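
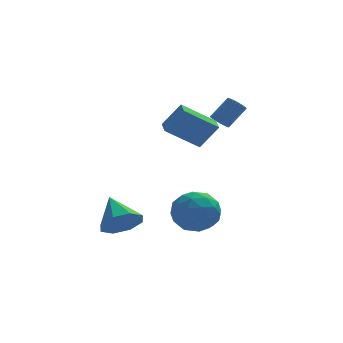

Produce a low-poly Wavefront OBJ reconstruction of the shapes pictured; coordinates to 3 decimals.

v -1.452 -2.7 -3.279
v -0.596 -1.925 -3.344
v -0.404 -3.935 -4.216
v 0.452 -3.16 -4.281
v 0.172 -3.629 -3.261
v -0.475 -2.865 -2.682
v -0.525 -2.995 -4.878
v -1.172 -2.231 -4.299
v -0.023 -2.107 -4.332
v 0.408 -2.499 -3.333
v -1.408 -3.361 -4.227
v -0.977 -3.753 -3.228
v -1.116 -2.204 -3.23
v 0.116 -3.656 -4.33
v -0.048 -3.932 -3.731
v 0.455 -3.476 -3.769
v -1.045 -2.757 -2.84
v -0.542 -2.301 -2.879
v -0.09 -3.303 -2.83
v -0.458 -3.559 -4.681
v 0.045 -3.103 -4.72
v -1.455 -2.384 -3.791
v -0.952 -1.928 -3.829
v -0.91 -2.557 -4.73
v -0.276 -1.855 -3.848
v 0.34 -2.581 -4.399
v -0.234 -2.484 -4.75
v -0.615 -2.035 -4.41
v -0.023 -2.086 -3.261
v 0.593 -2.812 -3.811
v 0.429 -3.087 -3.212
v 0.048 -2.639 -2.872
v 0.314 -2.193 -3.842
v -1.593 -3.048 -3.749
v -0.977 -3.774 -4.299
v -1.048 -3.221 -4.688
v -1.429 -2.773 -4.348
v -1.34 -3.279 -3.161
v -0.724 -4.005 -3.712
v -0.385 -3.825 -3.15
v -0.766 -3.376 -2.81
v -1.314 -3.667 -3.718
v -3.655 -3.032 -4.218
v -3.216 -2.427 -4.882
v -4.005 -1.688 -3.222
v -3.963 -2.519 -5.019
v -4.53 -2.912 -4.688
v -4.585 -3.375 -4.081
v -4.095 -3.638 -3.555
v -3.348 -3.546 -3.418
v -2.781 -3.153 -3.749
v -2.726 -2.689 -4.355
v -1.198 1.193 -0.57
v -0.358 1.096 0.62
v -1.18 2.101 -0.509
v -0.34 2.004 0.681
v 0.38 1.236 -1.681
v 1.22 1.139 -0.491
v 0.398 2.144 -1.62
v 1.238 2.047 -0.43
v 1.39 1.974 -0.47
v 1.622 2.309 -0.793
v 2.481 2.661 0.187
v 2.25 2.326 0.51
v 1.479 2.427 -0.71
v 2.338 2.778 0.27
v 1.323 2.475 -0.59
v 2.182 2.827 0.389
v 1.176 2.448 -0.452
v 2.036 2.799 0.528
v 1.063 2.348 -0.317
v 1.922 2.7 0.663
v 0.999 2.191 -0.205
v 1.859 2.543 0.775
v 0.995 2.002 -0.133
v 1.854 2.353 0.847
v 1.051 1.808 -0.113
v 1.91 2.159 0.867
v 1.159 1.639 -0.147
v 2.018 1.991 0.833
v 1.302 1.522 -0.23
v 2.161 1.873 0.75
v 1.458 1.473 -0.349
v 2.317 1.825 0.63
v 1.604 1.501 -0.488
v 2.464 1.852 0.492
v 1.718 1.6 -0.623
v 2.577 1.952 0.357
v 1.781 1.757 -0.735
v 2.641 2.109 0.245
v 1.786 1.947 -0.807
v 2.645 2.298 0.173
v 1.73 2.141 -0.827
v 2.589 2.492 0.153
f 1 38 17
f 38 12 41
f 17 41 6
f 38 41 17
f 1 17 13
f 17 6 18
f 13 18 2
f 17 18 13
f 1 13 22
f 13 2 23
f 22 23 8
f 13 23 22
f 1 22 34
f 22 8 37
f 34 37 11
f 22 37 34
f 1 34 38
f 34 11 42
f 38 42 12
f 34 42 38
f 2 18 29
f 18 6 32
f 29 32 10
f 18 32 29
f 6 41 19
f 41 12 40
f 19 40 5
f 41 40 19
f 12 42 39
f 42 11 35
f 39 35 3
f 42 35 39
f 11 37 36
f 37 8 24
f 36 24 7
f 37 24 36
f 8 23 28
f 23 2 25
f 28 25 9
f 23 25 28
f 4 30 16
f 30 10 31
f 16 31 5
f 30 31 16
f 4 16 14
f 16 5 15
f 14 15 3
f 16 15 14
f 4 14 21
f 14 3 20
f 21 20 7
f 14 20 21
f 4 21 26
f 21 7 27
f 26 27 9
f 21 27 26
f 4 26 30
f 26 9 33
f 30 33 10
f 26 33 30
f 5 31 19
f 31 10 32
f 19 32 6
f 31 32 19
f 3 15 39
f 15 5 40
f 39 40 12
f 15 40 39
f 7 20 36
f 20 3 35
f 36 35 11
f 20 35 36
f 9 27 28
f 27 7 24
f 28 24 8
f 27 24 28
f 10 33 29
f 33 9 25
f 29 25 2
f 33 25 29
f 44 43 46
f 44 46 45
f 46 43 47
f 46 47 45
f 47 43 48
f 47 48 45
f 48 43 49
f 48 49 45
f 49 43 50
f 49 50 45
f 50 43 51
f 50 51 45
f 51 43 52
f 51 52 45
f 52 43 44
f 52 44 45
f 54 56 53
f 57 54 53
f 53 56 55
f 55 57 53
f 54 60 56
f 58 54 57
f 58 60 54
f 56 60 55
f 59 57 55
f 55 60 59
f 59 58 57
f 60 58 59
f 62 61 65
f 62 65 63
f 63 65 66
f 63 66 64
f 65 61 67
f 65 67 66
f 66 67 68
f 66 68 64
f 67 61 69
f 67 69 68
f 68 69 70
f 68 70 64
f 69 61 71
f 69 71 70
f 70 71 72
f 70 72 64
f 71 61 73
f 71 73 72
f 72 73 74
f 72 74 64
f 73 61 75
f 73 75 74
f 74 75 76
f 74 76 64
f 75 61 77
f 75 77 76
f 76 77 78
f 76 78 64
f 77 61 79
f 77 79 78
f 78 79 80
f 78 80 64
f 79 61 81
f 79 81 80
f 80 81 82
f 80 82 64
f 81 61 83
f 81 83 82
f 82 83 84
f 82 84 64
f 83 61 85
f 83 85 84
f 84 85 86
f 84 86 64
f 85 61 87
f 85 87 86
f 86 87 88
f 86 88 64
f 87 61 89
f 87 89 88
f 88 89 90
f 88 90 64
f 89 61 91
f 89 91 90
f 90 91 92
f 90 92 64
f 91 61 93
f 91 93 92
f 92 93 94
f 92 94 64
f 93 61 62
f 93 62 94
f 94 62 63
f 94 63 64



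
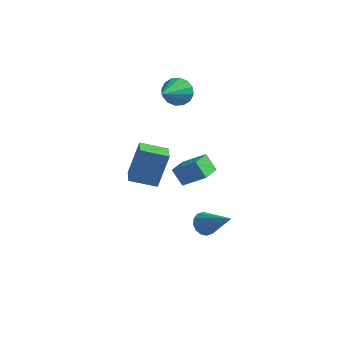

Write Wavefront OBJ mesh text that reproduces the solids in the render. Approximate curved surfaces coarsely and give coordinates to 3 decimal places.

v 2.06 -4.297 2.036
v 3.191 -3.971 2.814
v 1.795 -3.062 1.904
v 2.926 -2.736 2.681
v 2.654 -4.264 1.159
v 3.785 -3.938 1.936
v 2.389 -3.029 1.026
v 3.52 -2.703 1.804
v -2.489 2.43 3.053
v -1.971 2.236 2.318
v -2.231 0.71 3.687
v -1.665 2.402 2.644
v -1.581 2.575 3.079
v -1.739 2.709 3.508
v -2.099 2.768 3.815
v -2.563 2.737 3.917
v -3.007 2.623 3.789
v -3.312 2.457 3.463
v -3.397 2.284 3.027
v -3.238 2.15 2.599
v -2.879 2.091 2.292
v -2.415 2.122 2.189
v 1.469 -0.695 -3.832
v 1.886 -0.634 -4.44
v 3.231 -0.965 -2.648
v 1.852 -0.277 -4.307
v 1.715 -0.031 -4.047
v 1.512 0.036 -3.729
v 1.297 -0.092 -3.439
v 1.129 -0.382 -3.254
v 1.051 -0.756 -3.224
v 1.086 -1.114 -3.357
v 1.223 -1.359 -3.617
v 1.426 -1.427 -3.935
v 1.641 -1.298 -4.225
v 1.809 -1.008 -4.41
v -3.422 -0.578 -2.482
v -3.133 0.067 -0.441
v -4.307 0.535 -2.709
v -4.018 1.18 -0.668
v -2.202 0.3 -2.932
v -1.913 0.945 -0.891
v -3.087 1.413 -3.159
v -2.798 2.058 -1.118
f 2 4 1
f 5 2 1
f 1 4 3
f 3 5 1
f 2 8 4
f 6 2 5
f 6 8 2
f 4 8 3
f 7 5 3
f 3 8 7
f 7 6 5
f 8 6 7
f 10 9 12
f 10 12 11
f 12 9 13
f 12 13 11
f 13 9 14
f 13 14 11
f 14 9 15
f 14 15 11
f 15 9 16
f 15 16 11
f 16 9 17
f 16 17 11
f 17 9 18
f 17 18 11
f 18 9 19
f 18 19 11
f 19 9 20
f 19 20 11
f 20 9 21
f 20 21 11
f 21 9 22
f 21 22 11
f 22 9 10
f 22 10 11
f 24 23 26
f 24 26 25
f 26 23 27
f 26 27 25
f 27 23 28
f 27 28 25
f 28 23 29
f 28 29 25
f 29 23 30
f 29 30 25
f 30 23 31
f 30 31 25
f 31 23 32
f 31 32 25
f 32 23 33
f 32 33 25
f 33 23 34
f 33 34 25
f 34 23 35
f 34 35 25
f 35 23 36
f 35 36 25
f 36 23 24
f 36 24 25
f 38 40 37
f 41 38 37
f 37 40 39
f 39 41 37
f 38 44 40
f 42 38 41
f 42 44 38
f 40 44 39
f 43 41 39
f 39 44 43
f 43 42 41
f 44 42 43



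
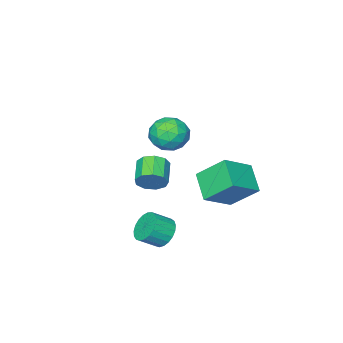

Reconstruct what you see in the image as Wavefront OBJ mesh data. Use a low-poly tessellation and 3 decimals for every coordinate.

v 1.943 1.58 3.395
v 2.551 0.601 3.638
v 0.849 0.599 2.182
v 1.457 -0.38 2.425
v 0.757 0.097 3.243
v 1.433 0.703 3.993
v 1.967 0.497 1.827
v 2.643 1.103 2.577
v 2.566 -0.068 2.669
v 1.818 -0.315 3.544
v 1.582 1.515 2.276
v 0.834 1.268 3.151
v 2.343 1.177 3.623
v 1.057 0.023 2.197
v 0.645 0.304 2.678
v 1.002 -0.272 2.821
v 1.686 1.237 3.831
v 2.043 0.661 3.974
v 0.989 0.365 3.742
v 1.357 0.539 1.846
v 1.714 -0.037 1.989
v 2.398 1.472 2.999
v 2.755 0.896 3.142
v 2.411 0.835 2.078
v 2.709 0.208 3.196
v 2.066 -0.369 2.484
v 2.366 0.146 2.132
v 2.763 0.503 2.572
v 2.27 0.063 3.711
v 1.626 -0.514 2.998
v 1.215 -0.234 3.479
v 1.612 0.123 3.919
v 2.278 -0.331 3.141
v 1.774 1.714 2.822
v 1.13 1.137 2.109
v 1.788 1.077 1.901
v 2.185 1.434 2.341
v 1.334 1.569 3.336
v 0.691 0.992 2.624
v 0.637 0.697 3.248
v 1.034 1.054 3.688
v 1.122 1.531 2.679
v 0.739 -2 -2.452
v 1.341 -2.131 -1.742
v 0.363 -3.131 -1.098
v -0.239 -3 -1.808
v 0.939 -1.648 -1.604
v -0.039 -2.649 -0.959
v 0.443 -1.331 -1.862
v -0.534 -2.331 -1.217
v 0.086 -1.326 -2.397
v -0.892 -2.326 -1.752
v 0.034 -1.637 -2.957
v -0.944 -2.637 -2.313
v 0.312 -2.117 -3.282
v -0.666 -3.117 -2.637
v 0.79 -2.543 -3.218
v -0.188 -3.543 -2.573
v 1.243 -2.715 -2.796
v 0.266 -3.715 -2.151
v 1.461 -2.552 -2.213
v 0.484 -3.552 -1.569
v 2.504 1.115 -4.196
v 3.105 1.792 -4.596
v 4.077 1.363 -3.864
v 3.476 0.685 -3.464
v 2.951 1.995 -4.273
v 3.922 1.566 -3.54
v 2.72 2.045 -3.936
v 3.691 1.616 -3.204
v 2.451 1.935 -3.645
v 3.422 1.506 -2.912
v 2.191 1.683 -3.448
v 3.163 1.254 -2.716
v 1.986 1.332 -3.381
v 2.957 0.903 -2.649
v 1.87 0.944 -3.455
v 2.841 0.515 -2.723
v 1.864 0.586 -3.657
v 2.835 0.156 -2.925
v 1.969 0.318 -3.953
v 2.94 -0.111 -3.22
v 2.166 0.189 -4.29
v 3.137 -0.24 -3.557
v 2.422 0.219 -4.611
v 3.393 -0.21 -3.878
v 2.692 0.405 -4.86
v 3.663 -0.024 -4.128
v 2.929 0.713 -4.995
v 3.901 0.284 -4.263
v 3.094 1.09 -4.992
v 4.065 0.661 -4.259
v 3.156 1.472 -4.851
v 4.127 1.043 -4.118
v -2.336 0.374 -2.383
v -3.119 1.792 -0.91
v -1.606 1.831 -3.398
v -2.389 3.249 -1.925
v -0.511 0.231 -1.275
v -1.294 1.649 0.198
v 0.219 1.688 -2.29
v -0.564 3.106 -0.817
f 1 38 17
f 38 12 41
f 17 41 6
f 38 41 17
f 1 17 13
f 17 6 18
f 13 18 2
f 17 18 13
f 1 13 22
f 13 2 23
f 22 23 8
f 13 23 22
f 1 22 34
f 22 8 37
f 34 37 11
f 22 37 34
f 1 34 38
f 34 11 42
f 38 42 12
f 34 42 38
f 2 18 29
f 18 6 32
f 29 32 10
f 18 32 29
f 6 41 19
f 41 12 40
f 19 40 5
f 41 40 19
f 12 42 39
f 42 11 35
f 39 35 3
f 42 35 39
f 11 37 36
f 37 8 24
f 36 24 7
f 37 24 36
f 8 23 28
f 23 2 25
f 28 25 9
f 23 25 28
f 4 30 16
f 30 10 31
f 16 31 5
f 30 31 16
f 4 16 14
f 16 5 15
f 14 15 3
f 16 15 14
f 4 14 21
f 14 3 20
f 21 20 7
f 14 20 21
f 4 21 26
f 21 7 27
f 26 27 9
f 21 27 26
f 4 26 30
f 26 9 33
f 30 33 10
f 26 33 30
f 5 31 19
f 31 10 32
f 19 32 6
f 31 32 19
f 3 15 39
f 15 5 40
f 39 40 12
f 15 40 39
f 7 20 36
f 20 3 35
f 36 35 11
f 20 35 36
f 9 27 28
f 27 7 24
f 28 24 8
f 27 24 28
f 10 33 29
f 33 9 25
f 29 25 2
f 33 25 29
f 44 43 47
f 44 47 45
f 45 47 48
f 45 48 46
f 47 43 49
f 47 49 48
f 48 49 50
f 48 50 46
f 49 43 51
f 49 51 50
f 50 51 52
f 50 52 46
f 51 43 53
f 51 53 52
f 52 53 54
f 52 54 46
f 53 43 55
f 53 55 54
f 54 55 56
f 54 56 46
f 55 43 57
f 55 57 56
f 56 57 58
f 56 58 46
f 57 43 59
f 57 59 58
f 58 59 60
f 58 60 46
f 59 43 61
f 59 61 60
f 60 61 62
f 60 62 46
f 61 43 44
f 61 44 62
f 62 44 45
f 62 45 46
f 64 63 67
f 64 67 65
f 65 67 68
f 65 68 66
f 67 63 69
f 67 69 68
f 68 69 70
f 68 70 66
f 69 63 71
f 69 71 70
f 70 71 72
f 70 72 66
f 71 63 73
f 71 73 72
f 72 73 74
f 72 74 66
f 73 63 75
f 73 75 74
f 74 75 76
f 74 76 66
f 75 63 77
f 75 77 76
f 76 77 78
f 76 78 66
f 77 63 79
f 77 79 78
f 78 79 80
f 78 80 66
f 79 63 81
f 79 81 80
f 80 81 82
f 80 82 66
f 81 63 83
f 81 83 82
f 82 83 84
f 82 84 66
f 83 63 85
f 83 85 84
f 84 85 86
f 84 86 66
f 85 63 87
f 85 87 86
f 86 87 88
f 86 88 66
f 87 63 89
f 87 89 88
f 88 89 90
f 88 90 66
f 89 63 91
f 89 91 90
f 90 91 92
f 90 92 66
f 91 63 93
f 91 93 92
f 92 93 94
f 92 94 66
f 93 63 64
f 93 64 94
f 94 64 65
f 94 65 66
f 96 98 95
f 99 96 95
f 95 98 97
f 97 99 95
f 96 102 98
f 100 96 99
f 100 102 96
f 98 102 97
f 101 99 97
f 97 102 101
f 101 100 99
f 102 100 101



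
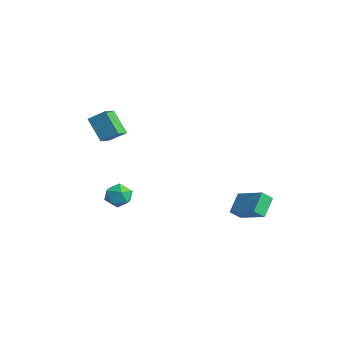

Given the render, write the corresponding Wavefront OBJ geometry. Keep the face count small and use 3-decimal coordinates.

v -0.343 -2.684 -0.35
v 0.208 -2.695 -0.944
v -0.008 -3.905 -0.016
v 0.543 -3.916 -0.61
v 0.654 -3.441 0.036
v 0.447 -2.686 -0.171
v -0.247 -3.914 -0.789
v -0.454 -3.159 -0.996
v 0.267 -3.456 -1.215
v 0.824 -3.163 -0.705
v -0.624 -3.437 -0.255
v -0.067 -3.144 0.255
v 0.911 3.396 -3.549
v 0.807 2.801 -3.024
v 0.328 4.257 -2.687
v 0.224 3.662 -2.163
v 2.616 3.778 -2.777
v 2.512 3.183 -2.253
v 2.033 4.639 -1.916
v 1.929 4.044 -1.391
v -2.01 -3.153 2.431
v -3.061 -3.33 3.625
v -2.552 -2.369 2.069
v -3.603 -2.545 3.263
v -1.417 -2.455 3.057
v -2.468 -2.631 4.251
v -1.959 -1.67 2.695
v -3.01 -1.847 3.889
f 1 12 6
f 1 6 2
f 1 2 8
f 1 8 11
f 1 11 12
f 2 6 10
f 6 12 5
f 12 11 3
f 11 8 7
f 8 2 9
f 4 10 5
f 4 5 3
f 4 3 7
f 4 7 9
f 4 9 10
f 5 10 6
f 3 5 12
f 7 3 11
f 9 7 8
f 10 9 2
f 14 16 13
f 17 14 13
f 13 16 15
f 15 17 13
f 14 20 16
f 18 14 17
f 18 20 14
f 16 20 15
f 19 17 15
f 15 20 19
f 19 18 17
f 20 18 19
f 22 24 21
f 25 22 21
f 21 24 23
f 23 25 21
f 22 28 24
f 26 22 25
f 26 28 22
f 24 28 23
f 27 25 23
f 23 28 27
f 27 26 25
f 28 26 27



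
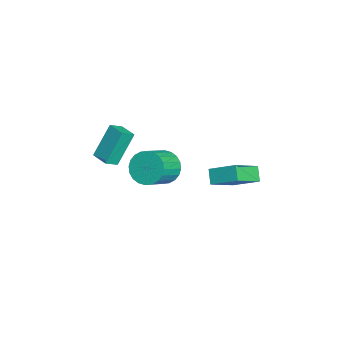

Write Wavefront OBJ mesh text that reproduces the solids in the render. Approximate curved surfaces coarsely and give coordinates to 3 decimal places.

v 0.873 -1.206 -4.163
v 1.601 -0.563 -4.612
v 2.835 -1.371 -3.766
v 2.107 -2.014 -3.317
v 1.505 -0.349 -4.267
v 2.739 -1.157 -3.421
v 1.313 -0.265 -3.906
v 2.547 -1.073 -3.06
v 1.054 -0.324 -3.584
v 2.288 -1.132 -2.738
v 0.767 -0.518 -3.35
v 2.001 -1.326 -2.505
v 0.496 -0.816 -3.24
v 1.73 -1.624 -2.395
v 0.283 -1.174 -3.271
v 1.517 -1.982 -2.425
v 0.16 -1.536 -3.437
v 1.394 -2.344 -2.592
v 0.145 -1.849 -3.714
v 1.379 -2.657 -2.868
v 0.241 -2.063 -4.059
v 1.475 -2.871 -3.213
v 0.433 -2.147 -4.42
v 1.667 -2.955 -3.574
v 0.692 -2.088 -4.742
v 1.926 -2.896 -3.896
v 0.979 -1.894 -4.975
v 2.213 -2.702 -4.13
v 1.25 -1.596 -5.085
v 2.484 -2.404 -4.24
v 1.463 -1.238 -5.055
v 2.697 -2.046 -4.209
v 1.586 -0.876 -4.888
v 2.82 -1.684 -4.043
v 3.622 1.239 -2.105
v 4.256 2.597 -1.26
v 2.471 2.345 -3.02
v 3.105 3.703 -2.176
v 4.275 1.357 -2.784
v 4.909 2.715 -1.94
v 3.124 2.463 -3.7
v 3.758 3.821 -2.855
v 0.826 -3.336 -1.071
v 1.3 -3.917 -0.63
v 1.665 -2.64 -1.057
v 2.139 -3.221 -0.616
v 1.541 -4.159 -2.924
v 2.015 -4.74 -2.483
v 2.38 -3.463 -2.91
v 2.854 -4.044 -2.469
f 2 1 5
f 2 5 3
f 3 5 6
f 3 6 4
f 5 1 7
f 5 7 6
f 6 7 8
f 6 8 4
f 7 1 9
f 7 9 8
f 8 9 10
f 8 10 4
f 9 1 11
f 9 11 10
f 10 11 12
f 10 12 4
f 11 1 13
f 11 13 12
f 12 13 14
f 12 14 4
f 13 1 15
f 13 15 14
f 14 15 16
f 14 16 4
f 15 1 17
f 15 17 16
f 16 17 18
f 16 18 4
f 17 1 19
f 17 19 18
f 18 19 20
f 18 20 4
f 19 1 21
f 19 21 20
f 20 21 22
f 20 22 4
f 21 1 23
f 21 23 22
f 22 23 24
f 22 24 4
f 23 1 25
f 23 25 24
f 24 25 26
f 24 26 4
f 25 1 27
f 25 27 26
f 26 27 28
f 26 28 4
f 27 1 29
f 27 29 28
f 28 29 30
f 28 30 4
f 29 1 31
f 29 31 30
f 30 31 32
f 30 32 4
f 31 1 33
f 31 33 32
f 32 33 34
f 32 34 4
f 33 1 2
f 33 2 34
f 34 2 3
f 34 3 4
f 36 38 35
f 39 36 35
f 35 38 37
f 37 39 35
f 36 42 38
f 40 36 39
f 40 42 36
f 38 42 37
f 41 39 37
f 37 42 41
f 41 40 39
f 42 40 41
f 44 46 43
f 47 44 43
f 43 46 45
f 45 47 43
f 44 50 46
f 48 44 47
f 48 50 44
f 46 50 45
f 49 47 45
f 45 50 49
f 49 48 47
f 50 48 49



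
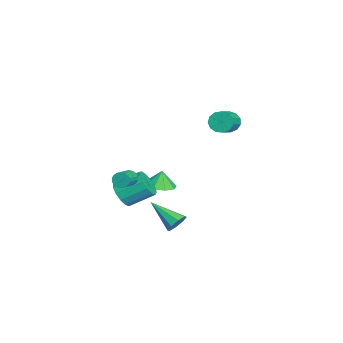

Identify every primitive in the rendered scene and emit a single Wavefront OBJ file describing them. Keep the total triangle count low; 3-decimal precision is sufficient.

v 1.406 -1.115 -4.329
v 2.042 -1.445 -4.145
v 0.314 -2.605 -3.231
v 1.885 -1.052 -3.768
v 1.447 -0.696 -3.721
v 0.986 -0.585 -4.029
v 0.77 -0.784 -4.514
v 0.928 -1.177 -4.89
v 1.366 -1.534 -4.938
v 1.827 -1.644 -4.629
v -1.875 -2.124 -3.104
v -0.966 -2.468 -2.916
v -2.045 -1.976 -2.016
v -0.946 -1.797 -3.003
v -1.361 -1.278 -3.138
v -2.016 -1.156 -3.256
v -2.606 -1.486 -3.303
v -2.853 -2.114 -3.257
v -2.643 -2.747 -3.139
v -2.074 -3.088 -3.004
v -1.412 -2.978 -2.916
v 2.47 -3.741 0.001
v 2.727 -3.515 -0.404
v 3.786 -3.934 0.033
v 3.53 -4.159 0.439
v 2.727 -3.345 -0.241
v 3.786 -3.764 0.196
v 2.676 -3.253 -0.03
v 3.735 -3.672 0.408
v 2.584 -3.258 0.188
v 3.644 -3.677 0.625
v 2.47 -3.358 0.368
v 3.53 -3.777 0.805
v 2.356 -3.534 0.476
v 3.415 -3.953 0.913
v 2.265 -3.751 0.49
v 3.324 -4.17 0.927
v 2.214 -3.966 0.407
v 3.273 -4.385 0.844
v 2.214 -4.136 0.244
v 3.273 -4.555 0.681
v 2.265 -4.228 0.032
v 3.324 -4.647 0.47
v 2.356 -4.223 -0.185
v 3.416 -4.642 0.252
v 2.47 -4.123 -0.365
v 3.53 -4.542 0.072
v 2.585 -3.947 -0.473
v 3.644 -4.366 -0.036
v 2.676 -3.73 -0.487
v 3.735 -4.149 -0.05
v -0.439 -4.268 -3.024
v 0.497 -4.306 -2.939
v 0.474 -2.811 -2.012
v -0.461 -2.772 -2.096
v 0.398 -4.033 -3.382
v 0.375 -2.537 -2.454
v 0.034 -3.834 -3.711
v 0.011 -2.339 -2.784
v -0.481 -3.773 -3.822
v -0.503 -2.278 -2.894
v -0.982 -3.869 -3.68
v -1.004 -2.374 -2.752
v -1.31 -4.092 -3.329
v -1.333 -2.596 -2.401
v -1.362 -4.37 -2.881
v -1.385 -2.875 -1.953
v -1.121 -4.616 -2.479
v -1.143 -3.121 -1.551
v -0.663 -4.751 -2.25
v -0.685 -3.256 -1.322
v -0.134 -4.733 -2.266
v -0.156 -3.238 -1.338
v 0.298 -4.567 -2.523
v 0.276 -3.072 -1.596
v 0.028 1.714 3.109
v 0.398 1.843 2.481
v 1.643 1.395 3.124
v 1.272 1.266 3.751
v 0.412 2.197 2.701
v 1.656 1.75 3.343
v 0.304 2.398 3.05
v 1.548 1.95 3.693
v 0.108 2.381 3.417
v 1.352 1.934 4.06
v -0.113 2.153 3.687
v 1.131 1.706 4.33
v -0.29 1.785 3.773
v 0.954 1.338 4.416
v -0.365 1.395 3.648
v 0.879 0.947 4.291
v -0.316 1.105 3.352
v 0.928 0.658 3.995
v -0.158 1.009 2.978
v 1.086 0.562 3.621
v 0.06 1.137 2.646
v 1.304 0.69 3.289
v 0.267 1.447 2.461
v 1.511 1 3.104
f 2 1 4
f 2 4 3
f 4 1 5
f 4 5 3
f 5 1 6
f 5 6 3
f 6 1 7
f 6 7 3
f 7 1 8
f 7 8 3
f 8 1 9
f 8 9 3
f 9 1 10
f 9 10 3
f 10 1 2
f 10 2 3
f 12 11 14
f 12 14 13
f 14 11 15
f 14 15 13
f 15 11 16
f 15 16 13
f 16 11 17
f 16 17 13
f 17 11 18
f 17 18 13
f 18 11 19
f 18 19 13
f 19 11 20
f 19 20 13
f 20 11 21
f 20 21 13
f 21 11 12
f 21 12 13
f 23 22 26
f 23 26 24
f 24 26 27
f 24 27 25
f 26 22 28
f 26 28 27
f 27 28 29
f 27 29 25
f 28 22 30
f 28 30 29
f 29 30 31
f 29 31 25
f 30 22 32
f 30 32 31
f 31 32 33
f 31 33 25
f 32 22 34
f 32 34 33
f 33 34 35
f 33 35 25
f 34 22 36
f 34 36 35
f 35 36 37
f 35 37 25
f 36 22 38
f 36 38 37
f 37 38 39
f 37 39 25
f 38 22 40
f 38 40 39
f 39 40 41
f 39 41 25
f 40 22 42
f 40 42 41
f 41 42 43
f 41 43 25
f 42 22 44
f 42 44 43
f 43 44 45
f 43 45 25
f 44 22 46
f 44 46 45
f 45 46 47
f 45 47 25
f 46 22 48
f 46 48 47
f 47 48 49
f 47 49 25
f 48 22 50
f 48 50 49
f 49 50 51
f 49 51 25
f 50 22 23
f 50 23 51
f 51 23 24
f 51 24 25
f 53 52 56
f 53 56 54
f 54 56 57
f 54 57 55
f 56 52 58
f 56 58 57
f 57 58 59
f 57 59 55
f 58 52 60
f 58 60 59
f 59 60 61
f 59 61 55
f 60 52 62
f 60 62 61
f 61 62 63
f 61 63 55
f 62 52 64
f 62 64 63
f 63 64 65
f 63 65 55
f 64 52 66
f 64 66 65
f 65 66 67
f 65 67 55
f 66 52 68
f 66 68 67
f 67 68 69
f 67 69 55
f 68 52 70
f 68 70 69
f 69 70 71
f 69 71 55
f 70 52 72
f 70 72 71
f 71 72 73
f 71 73 55
f 72 52 74
f 72 74 73
f 73 74 75
f 73 75 55
f 74 52 53
f 74 53 75
f 75 53 54
f 75 54 55
f 77 76 80
f 77 80 78
f 78 80 81
f 78 81 79
f 80 76 82
f 80 82 81
f 81 82 83
f 81 83 79
f 82 76 84
f 82 84 83
f 83 84 85
f 83 85 79
f 84 76 86
f 84 86 85
f 85 86 87
f 85 87 79
f 86 76 88
f 86 88 87
f 87 88 89
f 87 89 79
f 88 76 90
f 88 90 89
f 89 90 91
f 89 91 79
f 90 76 92
f 90 92 91
f 91 92 93
f 91 93 79
f 92 76 94
f 92 94 93
f 93 94 95
f 93 95 79
f 94 76 96
f 94 96 95
f 95 96 97
f 95 97 79
f 96 76 98
f 96 98 97
f 97 98 99
f 97 99 79
f 98 76 77
f 98 77 99
f 99 77 78
f 99 78 79



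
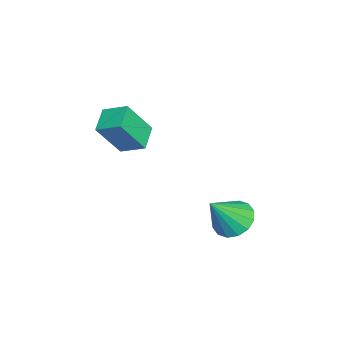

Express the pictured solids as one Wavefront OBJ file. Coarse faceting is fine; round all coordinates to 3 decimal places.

v 0.942 2.164 -0.404
v 1.532 1.566 -1.067
v 1.898 1.236 1.284
v 1.831 2.025 -0.983
v 1.892 2.521 -0.745
v 1.698 2.922 -0.415
v 1.302 3.119 -0.082
v 0.809 3.061 0.165
v 0.352 2.762 0.259
v 0.054 2.303 0.176
v -0.007 1.807 -0.063
v 0.187 1.406 -0.393
v 0.583 1.209 -0.726
v 1.076 1.267 -0.972
v -2.91 -3.246 2.147
v -2.604 -2.05 2.718
v -1.625 -3.341 1.656
v -1.318 -2.145 2.226
v -2.302 -4.255 3.934
v -1.995 -3.059 4.504
v -1.016 -4.35 3.442
v -0.71 -3.154 4.013
f 2 1 4
f 2 4 3
f 4 1 5
f 4 5 3
f 5 1 6
f 5 6 3
f 6 1 7
f 6 7 3
f 7 1 8
f 7 8 3
f 8 1 9
f 8 9 3
f 9 1 10
f 9 10 3
f 10 1 11
f 10 11 3
f 11 1 12
f 11 12 3
f 12 1 13
f 12 13 3
f 13 1 14
f 13 14 3
f 14 1 2
f 14 2 3
f 16 18 15
f 19 16 15
f 15 18 17
f 17 19 15
f 16 22 18
f 20 16 19
f 20 22 16
f 18 22 17
f 21 19 17
f 17 22 21
f 21 20 19
f 22 20 21



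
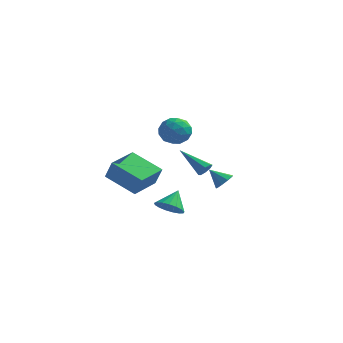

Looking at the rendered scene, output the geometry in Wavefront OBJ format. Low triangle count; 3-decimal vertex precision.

v -0.299 3.591 -1.082
v -0.028 3.931 -0.798
v -1.941 4.009 -0.018
v -0.194 4.098 -1.119
v -0.421 3.968 -1.418
v -0.577 3.616 -1.521
v -0.57 3.25 -1.366
v -0.405 3.083 -1.045
v -0.178 3.213 -0.745
v -0.022 3.565 -0.643
v -1.157 -1.094 3.642
v -0.662 -0.672 4.3
v 0.082 -1.268 2.82
v 0.577 -0.846 3.478
v 0.218 -1.684 3.635
v -0.547 -1.577 4.143
v -0.033 -0.363 2.977
v -0.798 -0.256 3.485
v 0.033 -0.221 3.889
v 0.188 -1.037 4.296
v -0.768 -0.903 2.824
v -0.613 -1.719 3.231
v -1.018 -0.868 4.043
v 0.438 -1.072 3.077
v 0.227 -1.565 3.169
v 0.519 -1.317 3.556
v -0.951 -1.4 3.951
v -0.66 -1.152 4.338
v -0.142 -1.747 3.947
v 0.08 -0.788 2.782
v 0.371 -0.54 3.169
v -1.099 -0.623 3.564
v -0.807 -0.375 3.951
v -0.438 -0.193 3.173
v -0.319 -0.355 4.188
v 0.41 -0.457 3.705
v 0.051 -0.173 3.411
v -0.399 -0.11 3.709
v -0.227 -0.835 4.427
v 0.501 -0.937 3.944
v 0.29 -1.429 4.036
v -0.16 -1.366 4.335
v 0.181 -0.569 4.186
v -1.081 -1.003 3.176
v -0.353 -1.105 2.693
v -0.42 -0.574 2.785
v -0.87 -0.511 3.084
v -0.99 -1.483 3.415
v -0.261 -1.585 2.932
v -0.181 -1.83 3.411
v -0.631 -1.767 3.709
v -0.761 -1.371 2.934
v -1.971 2.499 -3.766
v -1.599 3.033 -4.358
v -1.809 3.441 -2.814
v -2.009 3.127 -4.381
v -2.411 3.076 -4.264
v -2.711 2.893 -4.032
v -2.842 2.62 -3.739
v -2.773 2.319 -3.453
v -2.52 2.059 -3.238
v -2.142 1.9 -3.145
v -1.724 1.878 -3.194
v -1.363 1.998 -3.374
v -1.141 2.233 -3.644
v -1.109 2.529 -3.942
v -1.274 2.818 -4.2
v -4.885 0.604 -1.07
v -4.4 0.397 0.096
v -4.441 2.415 -0.934
v -3.956 2.209 0.233
v -3.024 0.211 -1.913
v -2.539 0.005 -0.746
v -2.58 2.023 -1.776
v -2.095 1.816 -0.61
v 2.374 -0.921 0.313
v 2.785 -0.92 0.765
v 1.546 -0.939 1.067
v 2.684 -0.528 0.663
v 2.438 -0.32 0.398
v 2.162 -0.393 0.093
v 1.986 -0.712 -0.109
v 1.991 -1.13 -0.113
v 2.176 -1.449 0.082
v 2.453 -1.521 0.385
v 2.694 -1.312 0.655
f 2 1 4
f 2 4 3
f 4 1 5
f 4 5 3
f 5 1 6
f 5 6 3
f 6 1 7
f 6 7 3
f 7 1 8
f 7 8 3
f 8 1 9
f 8 9 3
f 9 1 10
f 9 10 3
f 10 1 2
f 10 2 3
f 11 48 27
f 48 22 51
f 27 51 16
f 48 51 27
f 11 27 23
f 27 16 28
f 23 28 12
f 27 28 23
f 11 23 32
f 23 12 33
f 32 33 18
f 23 33 32
f 11 32 44
f 32 18 47
f 44 47 21
f 32 47 44
f 11 44 48
f 44 21 52
f 48 52 22
f 44 52 48
f 12 28 39
f 28 16 42
f 39 42 20
f 28 42 39
f 16 51 29
f 51 22 50
f 29 50 15
f 51 50 29
f 22 52 49
f 52 21 45
f 49 45 13
f 52 45 49
f 21 47 46
f 47 18 34
f 46 34 17
f 47 34 46
f 18 33 38
f 33 12 35
f 38 35 19
f 33 35 38
f 14 40 26
f 40 20 41
f 26 41 15
f 40 41 26
f 14 26 24
f 26 15 25
f 24 25 13
f 26 25 24
f 14 24 31
f 24 13 30
f 31 30 17
f 24 30 31
f 14 31 36
f 31 17 37
f 36 37 19
f 31 37 36
f 14 36 40
f 36 19 43
f 40 43 20
f 36 43 40
f 15 41 29
f 41 20 42
f 29 42 16
f 41 42 29
f 13 25 49
f 25 15 50
f 49 50 22
f 25 50 49
f 17 30 46
f 30 13 45
f 46 45 21
f 30 45 46
f 19 37 38
f 37 17 34
f 38 34 18
f 37 34 38
f 20 43 39
f 43 19 35
f 39 35 12
f 43 35 39
f 54 53 56
f 54 56 55
f 56 53 57
f 56 57 55
f 57 53 58
f 57 58 55
f 58 53 59
f 58 59 55
f 59 53 60
f 59 60 55
f 60 53 61
f 60 61 55
f 61 53 62
f 61 62 55
f 62 53 63
f 62 63 55
f 63 53 64
f 63 64 55
f 64 53 65
f 64 65 55
f 65 53 66
f 65 66 55
f 66 53 67
f 66 67 55
f 67 53 54
f 67 54 55
f 69 71 68
f 72 69 68
f 68 71 70
f 70 72 68
f 69 75 71
f 73 69 72
f 73 75 69
f 71 75 70
f 74 72 70
f 70 75 74
f 74 73 72
f 75 73 74
f 77 76 79
f 77 79 78
f 79 76 80
f 79 80 78
f 80 76 81
f 80 81 78
f 81 76 82
f 81 82 78
f 82 76 83
f 82 83 78
f 83 76 84
f 83 84 78
f 84 76 85
f 84 85 78
f 85 76 86
f 85 86 78
f 86 76 77
f 86 77 78



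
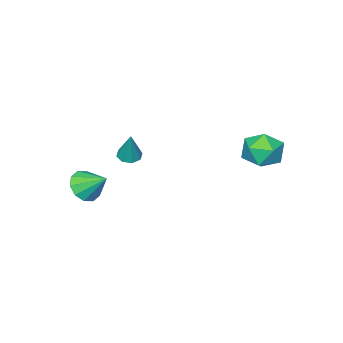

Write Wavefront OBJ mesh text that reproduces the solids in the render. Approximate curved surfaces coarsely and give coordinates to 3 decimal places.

v -2.632 3.279 0.367
v -2.046 3.604 -0.665
v -1.514 1.636 0.485
v -0.928 1.961 -0.547
v -0.761 2.609 0.485
v -1.452 3.625 0.412
v -2.108 1.615 -0.592
v -2.799 2.631 -0.665
v -1.722 2.576 -1.258
v -0.89 3.19 -0.592
v -2.67 2.05 0.412
v -1.838 2.664 1.078
v 4.06 -4.184 -3.131
v 5.017 -4.281 -2.736
v 3.78 -2.876 -2.129
v 5.05 -3.886 -3.242
v 4.705 -3.605 -3.706
v 4.113 -3.545 -3.95
v 3.501 -3.729 -3.881
v 3.103 -4.086 -3.525
v 3.07 -4.481 -3.019
v 3.415 -4.762 -2.555
v 4.007 -4.822 -2.312
v 4.619 -4.638 -2.381
v 1.476 -3.638 -1.66
v 2.116 -3.51 -1.849
v 1.884 -3.082 0.1
v 1.805 -3.097 -1.907
v 1.301 -3.001 -1.821
v 0.899 -3.278 -1.64
v 0.835 -3.766 -1.47
v 1.146 -4.179 -1.412
v 1.65 -4.275 -1.499
v 2.052 -3.998 -1.68
f 1 12 6
f 1 6 2
f 1 2 8
f 1 8 11
f 1 11 12
f 2 6 10
f 6 12 5
f 12 11 3
f 11 8 7
f 8 2 9
f 4 10 5
f 4 5 3
f 4 3 7
f 4 7 9
f 4 9 10
f 5 10 6
f 3 5 12
f 7 3 11
f 9 7 8
f 10 9 2
f 14 13 16
f 14 16 15
f 16 13 17
f 16 17 15
f 17 13 18
f 17 18 15
f 18 13 19
f 18 19 15
f 19 13 20
f 19 20 15
f 20 13 21
f 20 21 15
f 21 13 22
f 21 22 15
f 22 13 23
f 22 23 15
f 23 13 24
f 23 24 15
f 24 13 14
f 24 14 15
f 26 25 28
f 26 28 27
f 28 25 29
f 28 29 27
f 29 25 30
f 29 30 27
f 30 25 31
f 30 31 27
f 31 25 32
f 31 32 27
f 32 25 33
f 32 33 27
f 33 25 34
f 33 34 27
f 34 25 26
f 34 26 27



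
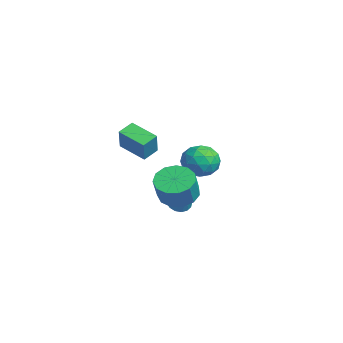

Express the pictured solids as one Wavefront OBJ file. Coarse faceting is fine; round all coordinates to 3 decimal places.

v 1.815 -0.526 0.891
v 2.627 -0.558 0.439
v 3.237 -0.906 1.557
v 2.425 -0.874 2.009
v 2.577 -0.068 0.618
v 3.187 -0.416 1.736
v 2.286 0.276 0.884
v 2.895 -0.072 2.003
v 1.844 0.366 1.153
v 2.454 0.018 2.271
v 1.394 0.172 1.338
v 2.003 -0.176 2.456
v 1.077 -0.243 1.381
v 1.687 -0.591 2.499
v 0.995 -0.748 1.269
v 1.604 -1.096 2.387
v 1.173 -1.183 1.036
v 1.783 -1.531 2.155
v 1.555 -1.409 0.758
v 2.164 -1.757 1.876
v 2.02 -1.355 0.522
v 2.629 -1.703 1.64
v 2.419 -1.037 0.403
v 3.029 -1.385 1.521
v -4.123 1.964 0.729
v -3.792 2.379 -0.105
v -2.668 1.361 1.005
v -2.337 1.776 0.171
v -2.584 2.344 0.941
v -3.483 2.717 0.77
v -2.977 1.023 0.13
v -3.876 1.396 -0.041
v -3.084 1.797 -0.476
v -2.841 2.613 0.026
v -3.619 1.127 0.874
v -3.376 1.943 1.376
v -4.085 2.225 0.288
v -2.375 1.515 0.612
v -2.519 1.849 1.065
v -2.325 2.093 0.575
v -3.903 2.423 0.802
v -3.709 2.667 0.312
v -2.999 2.646 0.927
v -2.751 1.073 0.588
v -2.557 1.317 0.098
v -4.135 1.647 0.325
v -3.941 1.891 -0.165
v -3.461 1.094 -0.027
v -3.475 2.126 -0.421
v -2.62 1.772 -0.258
v -2.996 1.329 -0.283
v -3.524 1.549 -0.383
v -3.332 2.606 -0.126
v -2.477 2.251 0.037
v -2.622 2.585 0.489
v -3.15 2.805 0.389
v -2.916 2.264 -0.344
v -3.983 1.489 0.863
v -3.128 1.134 1.026
v -3.31 0.935 0.511
v -3.838 1.155 0.411
v -3.84 1.968 1.158
v -2.985 1.614 1.321
v -2.936 2.191 1.283
v -3.464 2.411 1.183
v -3.544 1.476 1.244
v 0.117 -2.683 3.244
v 0.731 -2.868 4.352
v -0.261 -2.006 3.566
v 0.353 -2.19 4.674
v 1.187 -1.87 2.786
v 1.801 -2.054 3.894
v 0.809 -1.192 3.108
v 1.423 -1.377 4.216
v -1.675 0.437 -1.279
v -1.25 0.431 -1.771
v -0.885 0.683 -0.601
v -1.35 0.726 -1.762
v -1.524 0.954 -1.643
v -1.733 1.064 -1.44
v -1.929 1.03 -1.2
v -2.066 0.86 -0.978
v -2.113 0.593 -0.826
v -2.061 0.29 -0.777
v -1.919 0.021 -0.843
v -1.722 -0.153 -1.01
v -1.514 -0.192 -1.238
v -1.343 -0.087 -1.475
v -1.248 0.138 -1.668
f 2 1 5
f 2 5 3
f 3 5 6
f 3 6 4
f 5 1 7
f 5 7 6
f 6 7 8
f 6 8 4
f 7 1 9
f 7 9 8
f 8 9 10
f 8 10 4
f 9 1 11
f 9 11 10
f 10 11 12
f 10 12 4
f 11 1 13
f 11 13 12
f 12 13 14
f 12 14 4
f 13 1 15
f 13 15 14
f 14 15 16
f 14 16 4
f 15 1 17
f 15 17 16
f 16 17 18
f 16 18 4
f 17 1 19
f 17 19 18
f 18 19 20
f 18 20 4
f 19 1 21
f 19 21 20
f 20 21 22
f 20 22 4
f 21 1 23
f 21 23 22
f 22 23 24
f 22 24 4
f 23 1 2
f 23 2 24
f 24 2 3
f 24 3 4
f 25 62 41
f 62 36 65
f 41 65 30
f 62 65 41
f 25 41 37
f 41 30 42
f 37 42 26
f 41 42 37
f 25 37 46
f 37 26 47
f 46 47 32
f 37 47 46
f 25 46 58
f 46 32 61
f 58 61 35
f 46 61 58
f 25 58 62
f 58 35 66
f 62 66 36
f 58 66 62
f 26 42 53
f 42 30 56
f 53 56 34
f 42 56 53
f 30 65 43
f 65 36 64
f 43 64 29
f 65 64 43
f 36 66 63
f 66 35 59
f 63 59 27
f 66 59 63
f 35 61 60
f 61 32 48
f 60 48 31
f 61 48 60
f 32 47 52
f 47 26 49
f 52 49 33
f 47 49 52
f 28 54 40
f 54 34 55
f 40 55 29
f 54 55 40
f 28 40 38
f 40 29 39
f 38 39 27
f 40 39 38
f 28 38 45
f 38 27 44
f 45 44 31
f 38 44 45
f 28 45 50
f 45 31 51
f 50 51 33
f 45 51 50
f 28 50 54
f 50 33 57
f 54 57 34
f 50 57 54
f 29 55 43
f 55 34 56
f 43 56 30
f 55 56 43
f 27 39 63
f 39 29 64
f 63 64 36
f 39 64 63
f 31 44 60
f 44 27 59
f 60 59 35
f 44 59 60
f 33 51 52
f 51 31 48
f 52 48 32
f 51 48 52
f 34 57 53
f 57 33 49
f 53 49 26
f 57 49 53
f 68 70 67
f 71 68 67
f 67 70 69
f 69 71 67
f 68 74 70
f 72 68 71
f 72 74 68
f 70 74 69
f 73 71 69
f 69 74 73
f 73 72 71
f 74 72 73
f 76 75 78
f 76 78 77
f 78 75 79
f 78 79 77
f 79 75 80
f 79 80 77
f 80 75 81
f 80 81 77
f 81 75 82
f 81 82 77
f 82 75 83
f 82 83 77
f 83 75 84
f 83 84 77
f 84 75 85
f 84 85 77
f 85 75 86
f 85 86 77
f 86 75 87
f 86 87 77
f 87 75 88
f 87 88 77
f 88 75 89
f 88 89 77
f 89 75 76
f 89 76 77



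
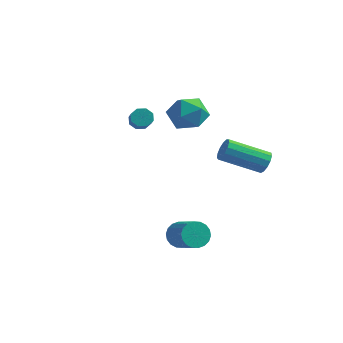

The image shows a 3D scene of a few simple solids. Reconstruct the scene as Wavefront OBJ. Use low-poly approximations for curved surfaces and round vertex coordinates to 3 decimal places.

v 0.372 -0.444 -4.065
v 0.749 -0.365 -4.674
v 1.885 -0.937 -4.043
v 1.508 -1.016 -3.435
v 0.803 -0.089 -4.52
v 1.939 -0.661 -3.889
v 0.771 0.117 -4.276
v 1.908 -0.455 -3.646
v 0.66 0.211 -3.991
v 1.797 -0.361 -3.36
v 0.493 0.176 -3.72
v 1.629 -0.396 -3.09
v 0.301 0.018 -3.518
v 1.437 -0.554 -2.887
v 0.123 -0.231 -3.424
v 1.259 -0.803 -2.793
v -0.005 -0.523 -3.457
v 1.131 -1.095 -2.826
v -0.059 -0.799 -3.611
v 1.077 -1.371 -2.98
v -0.028 -1.005 -3.854
v 1.109 -1.577 -3.224
v 0.083 -1.099 -4.14
v 1.22 -1.671 -3.509
v 0.251 -1.064 -4.41
v 1.387 -1.636 -3.78
v 0.443 -0.906 -4.613
v 1.579 -1.478 -3.982
v 0.621 -0.657 -4.707
v 1.757 -1.229 -4.076
v -4.062 3.171 0.42
v -3.741 3.585 0.588
v -3.176 2.902 1.188
v -3.498 2.489 1.02
v -4.075 3.528 0.838
v -3.51 2.845 1.438
v -4.401 3.263 0.843
v -3.837 2.58 1.443
v -4.529 2.944 0.6
v -3.965 2.261 1.2
v -4.384 2.758 0.252
v -3.819 2.075 0.852
v -4.05 2.815 0.002
v -3.485 2.132 0.602
v -3.723 3.08 -0.003
v -3.159 2.397 0.597
v -3.595 3.399 0.24
v -3.031 2.716 0.84
v -1.001 3.328 2.492
v -0.369 2.503 2.333
v -1.991 2.817 1.207
v -1.359 1.992 1.048
v -1.952 2.041 1.915
v -1.339 2.357 2.709
v -1.021 2.963 0.831
v -0.408 3.279 1.625
v -0.381 2.278 1.306
v -0.956 1.707 1.976
v -1.404 3.613 1.564
v -1.979 3.042 2.234
v 2.148 3.844 -0.958
v 2.563 3.524 -0.627
v 1.007 2.436 0.27
v 0.592 2.756 -0.062
v 2.478 3.804 -0.435
v 0.922 2.715 0.462
v 2.288 4.096 -0.409
v 0.732 3.007 0.487
v 2.054 4.308 -0.558
v 0.498 3.22 0.339
v 1.85 4.373 -0.834
v 0.294 3.285 0.063
v 1.74 4.27 -1.149
v 0.184 3.182 -0.252
v 1.76 4.032 -1.404
v 0.204 2.944 -0.507
v 1.903 3.734 -1.517
v 0.347 2.646 -0.62
v 2.124 3.471 -1.453
v 0.568 2.383 -0.556
v 2.352 3.327 -1.232
v 0.796 2.238 -0.335
v 2.516 3.346 -0.924
v 0.96 2.258 -0.027
f 2 1 5
f 2 5 3
f 3 5 6
f 3 6 4
f 5 1 7
f 5 7 6
f 6 7 8
f 6 8 4
f 7 1 9
f 7 9 8
f 8 9 10
f 8 10 4
f 9 1 11
f 9 11 10
f 10 11 12
f 10 12 4
f 11 1 13
f 11 13 12
f 12 13 14
f 12 14 4
f 13 1 15
f 13 15 14
f 14 15 16
f 14 16 4
f 15 1 17
f 15 17 16
f 16 17 18
f 16 18 4
f 17 1 19
f 17 19 18
f 18 19 20
f 18 20 4
f 19 1 21
f 19 21 20
f 20 21 22
f 20 22 4
f 21 1 23
f 21 23 22
f 22 23 24
f 22 24 4
f 23 1 25
f 23 25 24
f 24 25 26
f 24 26 4
f 25 1 27
f 25 27 26
f 26 27 28
f 26 28 4
f 27 1 29
f 27 29 28
f 28 29 30
f 28 30 4
f 29 1 2
f 29 2 30
f 30 2 3
f 30 3 4
f 32 31 35
f 32 35 33
f 33 35 36
f 33 36 34
f 35 31 37
f 35 37 36
f 36 37 38
f 36 38 34
f 37 31 39
f 37 39 38
f 38 39 40
f 38 40 34
f 39 31 41
f 39 41 40
f 40 41 42
f 40 42 34
f 41 31 43
f 41 43 42
f 42 43 44
f 42 44 34
f 43 31 45
f 43 45 44
f 44 45 46
f 44 46 34
f 45 31 47
f 45 47 46
f 46 47 48
f 46 48 34
f 47 31 32
f 47 32 48
f 48 32 33
f 48 33 34
f 49 60 54
f 49 54 50
f 49 50 56
f 49 56 59
f 49 59 60
f 50 54 58
f 54 60 53
f 60 59 51
f 59 56 55
f 56 50 57
f 52 58 53
f 52 53 51
f 52 51 55
f 52 55 57
f 52 57 58
f 53 58 54
f 51 53 60
f 55 51 59
f 57 55 56
f 58 57 50
f 62 61 65
f 62 65 63
f 63 65 66
f 63 66 64
f 65 61 67
f 65 67 66
f 66 67 68
f 66 68 64
f 67 61 69
f 67 69 68
f 68 69 70
f 68 70 64
f 69 61 71
f 69 71 70
f 70 71 72
f 70 72 64
f 71 61 73
f 71 73 72
f 72 73 74
f 72 74 64
f 73 61 75
f 73 75 74
f 74 75 76
f 74 76 64
f 75 61 77
f 75 77 76
f 76 77 78
f 76 78 64
f 77 61 79
f 77 79 78
f 78 79 80
f 78 80 64
f 79 61 81
f 79 81 80
f 80 81 82
f 80 82 64
f 81 61 83
f 81 83 82
f 82 83 84
f 82 84 64
f 83 61 62
f 83 62 84
f 84 62 63
f 84 63 64



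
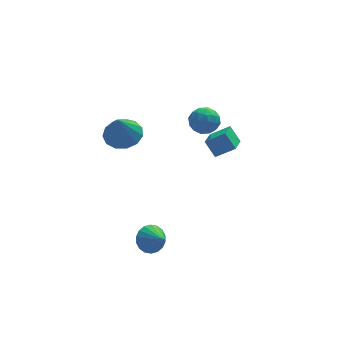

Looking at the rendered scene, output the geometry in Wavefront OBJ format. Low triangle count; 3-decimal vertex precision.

v 1.12 -0.987 -0.598
v 0.733 -0.472 0.193
v 1.698 0.276 -1.138
v 1.311 0.791 -0.347
v 2.069 -1.171 -0.013
v 1.682 -0.656 0.778
v 2.647 0.092 -0.553
v 2.26 0.607 0.238
v -2.81 1.688 -0.262
v -2.074 2.243 0.125
v -3.19 1.072 1.342
v -2.537 2.563 0.138
v -3.088 2.605 0.024
v -3.55 2.356 -0.181
v -3.777 1.895 -0.412
v -3.697 1.368 -0.595
v -3.335 0.943 -0.673
v -2.807 0.754 -0.62
v -2.28 0.862 -0.454
v -1.921 1.232 -0.226
v -1.844 1.747 -0.011
v 1.066 3.502 -0.706
v 1.908 3.639 -0.582
v 1.352 2.801 -1.878
v 2.194 2.938 -1.754
v 1.761 2.411 -1.227
v 1.584 2.844 -0.503
v 1.676 3.596 -1.957
v 1.499 4.029 -1.233
v 2.285 3.697 -1.356
v 2.338 2.964 -0.904
v 0.922 3.476 -1.556
v 0.975 2.743 -1.104
v 1.462 3.632 -0.541
v 1.798 2.808 -1.919
v 1.544 2.498 -1.609
v 2.039 2.578 -1.536
v 1.271 3.165 -0.495
v 1.767 3.246 -0.422
v 1.68 2.523 -0.8
v 1.493 3.194 -2.038
v 1.989 3.275 -1.965
v 1.221 3.862 -0.924
v 1.716 3.942 -0.851
v 1.58 3.917 -1.66
v 2.179 3.747 -0.923
v 2.347 3.334 -1.612
v 2.042 3.721 -1.731
v 1.938 3.976 -1.306
v 2.209 3.316 -0.658
v 2.378 2.904 -1.346
v 2.123 2.594 -1.036
v 2.019 2.849 -0.611
v 2.431 3.35 -1.112
v 0.882 3.536 -1.114
v 1.051 3.124 -1.802
v 1.241 3.591 -1.849
v 1.137 3.846 -1.424
v 0.913 3.106 -0.848
v 1.081 2.693 -1.537
v 1.322 2.464 -1.154
v 1.218 2.719 -0.729
v 0.829 3.09 -1.348
v -2.492 -3.085 -4.304
v -1.845 -2.642 -4.103
v -2.048 -4.055 -3.596
v -2.082 -2.561 -3.843
v -2.4 -2.583 -3.675
v -2.736 -2.706 -3.631
v -3.024 -2.903 -3.721
v -3.207 -3.137 -3.926
v -3.248 -3.36 -4.206
v -3.139 -3.529 -4.505
v -2.903 -3.61 -4.765
v -2.585 -3.587 -4.933
v -2.248 -3.465 -4.977
v -1.96 -3.268 -4.887
v -1.778 -3.034 -4.682
v -1.737 -2.811 -4.402
f 2 4 1
f 5 2 1
f 1 4 3
f 3 5 1
f 2 8 4
f 6 2 5
f 6 8 2
f 4 8 3
f 7 5 3
f 3 8 7
f 7 6 5
f 8 6 7
f 10 9 12
f 10 12 11
f 12 9 13
f 12 13 11
f 13 9 14
f 13 14 11
f 14 9 15
f 14 15 11
f 15 9 16
f 15 16 11
f 16 9 17
f 16 17 11
f 17 9 18
f 17 18 11
f 18 9 19
f 18 19 11
f 19 9 20
f 19 20 11
f 20 9 21
f 20 21 11
f 21 9 10
f 21 10 11
f 22 59 38
f 59 33 62
f 38 62 27
f 59 62 38
f 22 38 34
f 38 27 39
f 34 39 23
f 38 39 34
f 22 34 43
f 34 23 44
f 43 44 29
f 34 44 43
f 22 43 55
f 43 29 58
f 55 58 32
f 43 58 55
f 22 55 59
f 55 32 63
f 59 63 33
f 55 63 59
f 23 39 50
f 39 27 53
f 50 53 31
f 39 53 50
f 27 62 40
f 62 33 61
f 40 61 26
f 62 61 40
f 33 63 60
f 63 32 56
f 60 56 24
f 63 56 60
f 32 58 57
f 58 29 45
f 57 45 28
f 58 45 57
f 29 44 49
f 44 23 46
f 49 46 30
f 44 46 49
f 25 51 37
f 51 31 52
f 37 52 26
f 51 52 37
f 25 37 35
f 37 26 36
f 35 36 24
f 37 36 35
f 25 35 42
f 35 24 41
f 42 41 28
f 35 41 42
f 25 42 47
f 42 28 48
f 47 48 30
f 42 48 47
f 25 47 51
f 47 30 54
f 51 54 31
f 47 54 51
f 26 52 40
f 52 31 53
f 40 53 27
f 52 53 40
f 24 36 60
f 36 26 61
f 60 61 33
f 36 61 60
f 28 41 57
f 41 24 56
f 57 56 32
f 41 56 57
f 30 48 49
f 48 28 45
f 49 45 29
f 48 45 49
f 31 54 50
f 54 30 46
f 50 46 23
f 54 46 50
f 65 64 67
f 65 67 66
f 67 64 68
f 67 68 66
f 68 64 69
f 68 69 66
f 69 64 70
f 69 70 66
f 70 64 71
f 70 71 66
f 71 64 72
f 71 72 66
f 72 64 73
f 72 73 66
f 73 64 74
f 73 74 66
f 74 64 75
f 74 75 66
f 75 64 76
f 75 76 66
f 76 64 77
f 76 77 66
f 77 64 78
f 77 78 66
f 78 64 79
f 78 79 66
f 79 64 65
f 79 65 66



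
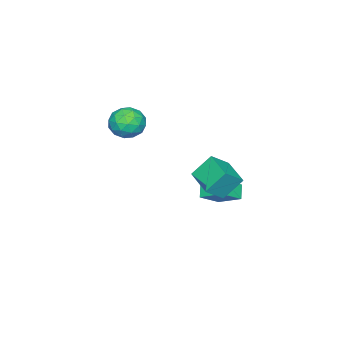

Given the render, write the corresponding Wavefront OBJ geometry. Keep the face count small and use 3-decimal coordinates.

v -1.006 1.378 -3.752
v -1.604 1.061 -3.115
v -0.955 2.737 -3.03
v -1.553 2.42 -2.392
v 0.073 0.92 -2.968
v -0.525 0.603 -2.33
v 0.124 2.279 -2.245
v -0.474 1.962 -1.608
v 0.191 2.643 0.198
v 1.122 2.189 1.033
v 1.133 4.026 -0.1
v 2.064 3.573 0.734
v 0.876 1.927 -0.954
v 1.807 1.474 -0.12
v 1.818 3.311 -1.253
v 2.749 2.857 -0.418
v -0.576 -2.71 1.425
v 0.373 -2.771 1.872
v -0.213 -4.069 0.468
v 0.736 -4.13 0.915
v -0.125 -4.349 1.477
v -0.35 -3.509 2.069
v 0.51 -3.331 0.271
v 0.285 -2.491 0.863
v 1.044 -3.155 1.16
v 0.652 -3.785 1.905
v -0.492 -3.055 0.435
v -0.884 -3.685 1.18
v -0.133 -2.621 1.733
v 0.293 -4.219 0.607
v -0.213 -4.347 0.938
v 0.345 -4.384 1.201
v -0.558 -3.055 1.848
v -0 -3.091 2.111
v -0.293 -4.019 1.879
v 0.16 -3.749 0.229
v 0.718 -3.785 0.492
v -0.185 -2.456 1.139
v 0.373 -2.493 1.402
v 0.453 -2.821 0.461
v 0.819 -2.883 1.577
v 1.032 -3.682 1.014
v 0.899 -3.212 0.636
v 0.767 -2.718 0.984
v 0.588 -3.253 2.015
v 0.802 -4.052 1.452
v 0.295 -4.181 1.782
v 0.163 -3.687 2.13
v 0.983 -3.479 1.596
v -0.642 -2.788 0.888
v -0.428 -3.587 0.325
v -0.003 -3.153 0.21
v -0.135 -2.659 0.558
v -0.872 -3.158 1.326
v -0.659 -3.957 0.763
v -0.607 -4.122 1.356
v -0.739 -3.628 1.704
v -0.823 -3.361 0.744
f 2 4 1
f 5 2 1
f 1 4 3
f 3 5 1
f 2 8 4
f 6 2 5
f 6 8 2
f 4 8 3
f 7 5 3
f 3 8 7
f 7 6 5
f 8 6 7
f 10 12 9
f 13 10 9
f 9 12 11
f 11 13 9
f 10 16 12
f 14 10 13
f 14 16 10
f 12 16 11
f 15 13 11
f 11 16 15
f 15 14 13
f 16 14 15
f 17 54 33
f 54 28 57
f 33 57 22
f 54 57 33
f 17 33 29
f 33 22 34
f 29 34 18
f 33 34 29
f 17 29 38
f 29 18 39
f 38 39 24
f 29 39 38
f 17 38 50
f 38 24 53
f 50 53 27
f 38 53 50
f 17 50 54
f 50 27 58
f 54 58 28
f 50 58 54
f 18 34 45
f 34 22 48
f 45 48 26
f 34 48 45
f 22 57 35
f 57 28 56
f 35 56 21
f 57 56 35
f 28 58 55
f 58 27 51
f 55 51 19
f 58 51 55
f 27 53 52
f 53 24 40
f 52 40 23
f 53 40 52
f 24 39 44
f 39 18 41
f 44 41 25
f 39 41 44
f 20 46 32
f 46 26 47
f 32 47 21
f 46 47 32
f 20 32 30
f 32 21 31
f 30 31 19
f 32 31 30
f 20 30 37
f 30 19 36
f 37 36 23
f 30 36 37
f 20 37 42
f 37 23 43
f 42 43 25
f 37 43 42
f 20 42 46
f 42 25 49
f 46 49 26
f 42 49 46
f 21 47 35
f 47 26 48
f 35 48 22
f 47 48 35
f 19 31 55
f 31 21 56
f 55 56 28
f 31 56 55
f 23 36 52
f 36 19 51
f 52 51 27
f 36 51 52
f 25 43 44
f 43 23 40
f 44 40 24
f 43 40 44
f 26 49 45
f 49 25 41
f 45 41 18
f 49 41 45



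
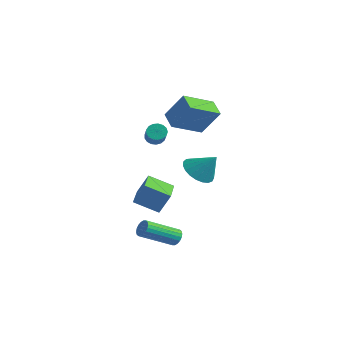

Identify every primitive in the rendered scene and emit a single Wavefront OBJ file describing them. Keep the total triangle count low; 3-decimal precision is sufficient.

v -2.758 3.779 2.172
v -2.983 1.892 2.94
v -3.786 4.121 2.711
v -4.011 2.234 3.479
v -1.789 4.286 3.701
v -2.014 2.399 4.469
v -2.817 4.628 4.24
v -3.042 2.741 5.008
v -0.62 1.846 0.429
v 0.059 1.136 0.154
v 0.32 2.294 1.591
v 0.183 1.471 -0.076
v 0.169 1.87 -0.218
v 0.018 2.265 -0.248
v -0.243 2.588 -0.161
v -0.569 2.783 0.027
v -0.904 2.815 0.286
v -1.19 2.68 0.568
v -1.377 2.401 0.827
v -1.433 2.026 1.017
v -1.349 1.62 1.105
v -1.138 1.253 1.076
v -0.838 0.988 0.936
v -0.5 0.872 0.707
v -0.183 0.925 0.431
v -1.48 -1.526 -0.539
v -1.142 -1.041 0.596
v -0.559 -0.574 -1.22
v -0.221 -0.088 -0.085
v 0.141 -2.992 -0.395
v 0.479 -2.506 0.74
v 1.062 -2.039 -1.076
v 1.4 -1.554 0.059
v -1.08 -0.649 3.314
v -0.77 -0.196 3.293
v 0.25 -0.857 4.064
v -0.06 -1.311 4.086
v -0.914 -0.163 3.511
v 0.107 -0.825 4.282
v -1.096 -0.242 3.684
v -0.075 -0.904 4.455
v -1.274 -0.415 3.772
v -0.254 -1.076 4.544
v -1.408 -0.641 3.756
v -0.388 -1.302 4.527
v -1.467 -0.869 3.638
v -0.447 -1.53 4.409
v -1.437 -1.046 3.446
v -0.417 -1.708 4.218
v -1.326 -1.133 3.224
v -0.305 -1.795 3.995
v -1.158 -1.109 3.023
v -0.137 -1.771 3.794
v -0.972 -0.98 2.888
v 0.048 -1.641 3.66
v -0.811 -0.775 2.851
v 0.209 -1.436 3.623
v -0.712 -0.541 2.92
v 0.308 -1.202 3.692
v -0.697 -0.332 3.08
v 0.323 -0.993 3.851
v 2.445 -2.026 -2.36
v 2.829 -1.946 -2.003
v 2.318 -3.694 -1.063
v 1.935 -3.774 -1.42
v 2.643 -1.839 -1.905
v 2.132 -3.587 -0.965
v 2.417 -1.769 -1.898
v 1.907 -3.517 -0.957
v 2.198 -1.75 -1.982
v 1.687 -3.498 -1.041
v 2.027 -1.785 -2.14
v 1.517 -3.534 -1.2
v 1.939 -1.869 -2.343
v 1.429 -3.617 -1.402
v 1.952 -1.983 -2.549
v 1.441 -3.732 -1.608
v 2.062 -2.106 -2.717
v 1.551 -3.854 -1.777
v 2.248 -2.213 -2.815
v 1.737 -3.961 -1.875
v 2.473 -2.283 -2.823
v 1.963 -4.031 -1.882
v 2.693 -2.302 -2.739
v 2.182 -4.05 -1.798
v 2.863 -2.266 -2.58
v 2.353 -4.015 -1.64
v 2.951 -2.183 -2.378
v 2.441 -3.931 -1.437
v 2.939 -2.068 -2.172
v 2.428 -3.817 -1.231
f 2 4 1
f 5 2 1
f 1 4 3
f 3 5 1
f 2 8 4
f 6 2 5
f 6 8 2
f 4 8 3
f 7 5 3
f 3 8 7
f 7 6 5
f 8 6 7
f 10 9 12
f 10 12 11
f 12 9 13
f 12 13 11
f 13 9 14
f 13 14 11
f 14 9 15
f 14 15 11
f 15 9 16
f 15 16 11
f 16 9 17
f 16 17 11
f 17 9 18
f 17 18 11
f 18 9 19
f 18 19 11
f 19 9 20
f 19 20 11
f 20 9 21
f 20 21 11
f 21 9 22
f 21 22 11
f 22 9 23
f 22 23 11
f 23 9 24
f 23 24 11
f 24 9 25
f 24 25 11
f 25 9 10
f 25 10 11
f 27 29 26
f 30 27 26
f 26 29 28
f 28 30 26
f 27 33 29
f 31 27 30
f 31 33 27
f 29 33 28
f 32 30 28
f 28 33 32
f 32 31 30
f 33 31 32
f 35 34 38
f 35 38 36
f 36 38 39
f 36 39 37
f 38 34 40
f 38 40 39
f 39 40 41
f 39 41 37
f 40 34 42
f 40 42 41
f 41 42 43
f 41 43 37
f 42 34 44
f 42 44 43
f 43 44 45
f 43 45 37
f 44 34 46
f 44 46 45
f 45 46 47
f 45 47 37
f 46 34 48
f 46 48 47
f 47 48 49
f 47 49 37
f 48 34 50
f 48 50 49
f 49 50 51
f 49 51 37
f 50 34 52
f 50 52 51
f 51 52 53
f 51 53 37
f 52 34 54
f 52 54 53
f 53 54 55
f 53 55 37
f 54 34 56
f 54 56 55
f 55 56 57
f 55 57 37
f 56 34 58
f 56 58 57
f 57 58 59
f 57 59 37
f 58 34 60
f 58 60 59
f 59 60 61
f 59 61 37
f 60 34 35
f 60 35 61
f 61 35 36
f 61 36 37
f 63 62 66
f 63 66 64
f 64 66 67
f 64 67 65
f 66 62 68
f 66 68 67
f 67 68 69
f 67 69 65
f 68 62 70
f 68 70 69
f 69 70 71
f 69 71 65
f 70 62 72
f 70 72 71
f 71 72 73
f 71 73 65
f 72 62 74
f 72 74 73
f 73 74 75
f 73 75 65
f 74 62 76
f 74 76 75
f 75 76 77
f 75 77 65
f 76 62 78
f 76 78 77
f 77 78 79
f 77 79 65
f 78 62 80
f 78 80 79
f 79 80 81
f 79 81 65
f 80 62 82
f 80 82 81
f 81 82 83
f 81 83 65
f 82 62 84
f 82 84 83
f 83 84 85
f 83 85 65
f 84 62 86
f 84 86 85
f 85 86 87
f 85 87 65
f 86 62 88
f 86 88 87
f 87 88 89
f 87 89 65
f 88 62 90
f 88 90 89
f 89 90 91
f 89 91 65
f 90 62 63
f 90 63 91
f 91 63 64
f 91 64 65



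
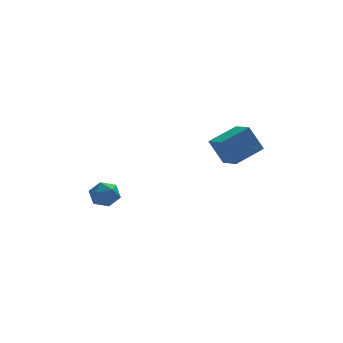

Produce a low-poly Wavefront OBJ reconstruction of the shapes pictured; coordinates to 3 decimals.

v 3.467 -4.978 2.648
v 2.746 -4.718 4.143
v 3.167 -3.662 2.274
v 2.446 -3.403 3.77
v 5.134 -4.397 3.35
v 4.413 -4.138 4.846
v 4.834 -3.082 2.977
v 4.113 -2.822 4.472
v -3.573 -1.76 0.162
v -2.793 -1.293 0.261
v -2.807 -2.947 -0.281
v -2.027 -2.48 -0.182
v -2.514 -2.717 0.555
v -2.987 -1.984 0.829
v -2.613 -2.256 -0.849
v -3.086 -1.523 -0.575
v -2.199 -1.6 -0.364
v -2.138 -1.885 0.503
v -3.462 -2.355 -0.523
v -3.401 -2.64 0.344
f 2 4 1
f 5 2 1
f 1 4 3
f 3 5 1
f 2 8 4
f 6 2 5
f 6 8 2
f 4 8 3
f 7 5 3
f 3 8 7
f 7 6 5
f 8 6 7
f 9 20 14
f 9 14 10
f 9 10 16
f 9 16 19
f 9 19 20
f 10 14 18
f 14 20 13
f 20 19 11
f 19 16 15
f 16 10 17
f 12 18 13
f 12 13 11
f 12 11 15
f 12 15 17
f 12 17 18
f 13 18 14
f 11 13 20
f 15 11 19
f 17 15 16
f 18 17 10



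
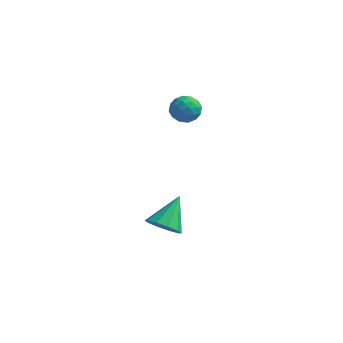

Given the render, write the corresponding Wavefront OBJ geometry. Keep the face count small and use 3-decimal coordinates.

v -0.24 1.104 3.347
v 0.553 1.045 3.753
v -0.233 -0.325 3.127
v 0.56 -0.384 3.533
v -0.17 -0.181 4.006
v -0.174 0.702 4.143
v 0.494 0.018 2.737
v 0.49 0.901 2.874
v 1.008 0.374 3.377
v 0.597 0.251 4.161
v -0.277 0.469 2.719
v -0.688 0.346 3.503
v 0.156 1.2 3.57
v 0.164 -0.48 3.31
v -0.265 -0.361 3.589
v 0.201 -0.395 3.828
v -0.272 0.998 3.798
v 0.195 0.964 4.037
v -0.23 0.243 4.186
v 0.125 -0.244 2.843
v 0.592 -0.278 3.082
v 0.119 1.115 3.052
v 0.585 1.081 3.291
v 0.55 0.477 2.694
v 0.889 0.771 3.587
v 0.893 -0.069 3.457
v 0.855 0.167 2.99
v 0.852 0.686 3.07
v 0.648 0.699 4.048
v 0.652 -0.141 3.918
v 0.223 -0.022 4.197
v 0.22 0.497 4.277
v 0.915 0.304 3.826
v -0.332 0.861 2.962
v -0.328 0.021 2.832
v 0.1 0.223 2.603
v 0.097 0.742 2.683
v -0.573 0.789 3.423
v -0.569 -0.051 3.293
v -0.532 0.034 3.81
v -0.535 0.553 3.89
v -0.595 0.416 3.054
v 0.5 -2.774 -3.416
v 1.466 -2.627 -3.673
v 0.64 -1.226 -2.004
v 1.112 -2.263 -4.036
v 0.525 -2.095 -4.163
v -0.072 -2.186 -4.004
v -0.451 -2.501 -3.621
v -0.466 -2.921 -3.159
v -0.112 -3.285 -2.796
v 0.476 -3.453 -2.669
v 1.072 -3.362 -2.828
v 1.451 -3.047 -3.211
f 1 38 17
f 38 12 41
f 17 41 6
f 38 41 17
f 1 17 13
f 17 6 18
f 13 18 2
f 17 18 13
f 1 13 22
f 13 2 23
f 22 23 8
f 13 23 22
f 1 22 34
f 22 8 37
f 34 37 11
f 22 37 34
f 1 34 38
f 34 11 42
f 38 42 12
f 34 42 38
f 2 18 29
f 18 6 32
f 29 32 10
f 18 32 29
f 6 41 19
f 41 12 40
f 19 40 5
f 41 40 19
f 12 42 39
f 42 11 35
f 39 35 3
f 42 35 39
f 11 37 36
f 37 8 24
f 36 24 7
f 37 24 36
f 8 23 28
f 23 2 25
f 28 25 9
f 23 25 28
f 4 30 16
f 30 10 31
f 16 31 5
f 30 31 16
f 4 16 14
f 16 5 15
f 14 15 3
f 16 15 14
f 4 14 21
f 14 3 20
f 21 20 7
f 14 20 21
f 4 21 26
f 21 7 27
f 26 27 9
f 21 27 26
f 4 26 30
f 26 9 33
f 30 33 10
f 26 33 30
f 5 31 19
f 31 10 32
f 19 32 6
f 31 32 19
f 3 15 39
f 15 5 40
f 39 40 12
f 15 40 39
f 7 20 36
f 20 3 35
f 36 35 11
f 20 35 36
f 9 27 28
f 27 7 24
f 28 24 8
f 27 24 28
f 10 33 29
f 33 9 25
f 29 25 2
f 33 25 29
f 44 43 46
f 44 46 45
f 46 43 47
f 46 47 45
f 47 43 48
f 47 48 45
f 48 43 49
f 48 49 45
f 49 43 50
f 49 50 45
f 50 43 51
f 50 51 45
f 51 43 52
f 51 52 45
f 52 43 53
f 52 53 45
f 53 43 54
f 53 54 45
f 54 43 44
f 54 44 45



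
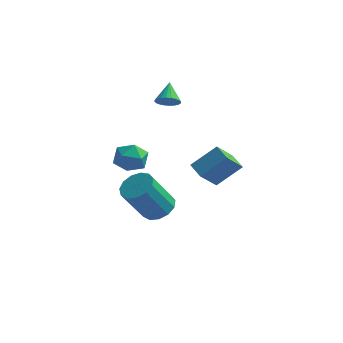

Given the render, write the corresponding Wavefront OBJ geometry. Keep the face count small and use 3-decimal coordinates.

v -0.595 -2.247 -0.257
v -0.106 -2.982 -0.242
v -1.454 -2.798 0.742
v -0.965 -3.533 0.757
v -0.634 -2.776 1.069
v -0.103 -2.436 0.451
v -1.457 -3.344 0.049
v -0.926 -3.004 -0.569
v -0.639 -3.66 -0.053
v -0.13 -3.309 0.578
v -1.43 -2.471 -0.078
v -0.921 -2.12 0.553
v -0.336 -0.355 -4.712
v 0.394 -0.065 -4.273
v -0.414 -0.855 -2.409
v -1.144 -1.145 -2.848
v 0.058 0.314 -4.258
v -0.75 -0.475 -2.393
v -0.403 0.481 -4.387
v -1.211 -0.308 -2.523
v -0.842 0.383 -4.619
v -1.651 -0.407 -2.755
v -1.121 0.05 -4.881
v -1.93 -0.74 -3.017
v -1.151 -0.412 -5.09
v -1.959 -1.201 -3.225
v -0.922 -0.855 -5.178
v -1.73 -1.645 -3.314
v -0.506 -1.14 -5.118
v -1.315 -1.929 -3.254
v -0.037 -1.176 -4.93
v -0.845 -1.965 -3.066
v 0.338 -0.951 -4.672
v -0.471 -1.74 -2.808
v 0.498 -0.537 -4.427
v -0.31 -1.326 -2.563
v -0.302 0.949 1.756
v 0.307 1.063 1.789
v -0.518 1.891 2.484
v 0.244 1.197 1.598
v 0.098 1.293 1.43
v -0.108 1.336 1.312
v -0.344 1.321 1.262
v -0.574 1.249 1.287
v -0.762 1.132 1.383
v -0.88 0.986 1.536
v -0.91 0.835 1.722
v -0.848 0.701 1.914
v -0.702 0.605 2.082
v -0.495 0.562 2.2
v -0.259 0.577 2.25
v -0.03 0.649 2.225
v 0.158 0.766 2.129
v 0.277 0.912 1.976
v 1.656 0.763 -2.7
v 1.208 -0.329 -1.463
v 2.697 1.481 -1.689
v 2.249 0.389 -0.452
v 2.311 0.191 -2.968
v 1.863 -0.901 -1.731
v 3.352 0.909 -1.957
v 2.904 -0.183 -0.72
f 1 12 6
f 1 6 2
f 1 2 8
f 1 8 11
f 1 11 12
f 2 6 10
f 6 12 5
f 12 11 3
f 11 8 7
f 8 2 9
f 4 10 5
f 4 5 3
f 4 3 7
f 4 7 9
f 4 9 10
f 5 10 6
f 3 5 12
f 7 3 11
f 9 7 8
f 10 9 2
f 14 13 17
f 14 17 15
f 15 17 18
f 15 18 16
f 17 13 19
f 17 19 18
f 18 19 20
f 18 20 16
f 19 13 21
f 19 21 20
f 20 21 22
f 20 22 16
f 21 13 23
f 21 23 22
f 22 23 24
f 22 24 16
f 23 13 25
f 23 25 24
f 24 25 26
f 24 26 16
f 25 13 27
f 25 27 26
f 26 27 28
f 26 28 16
f 27 13 29
f 27 29 28
f 28 29 30
f 28 30 16
f 29 13 31
f 29 31 30
f 30 31 32
f 30 32 16
f 31 13 33
f 31 33 32
f 32 33 34
f 32 34 16
f 33 13 35
f 33 35 34
f 34 35 36
f 34 36 16
f 35 13 14
f 35 14 36
f 36 14 15
f 36 15 16
f 38 37 40
f 38 40 39
f 40 37 41
f 40 41 39
f 41 37 42
f 41 42 39
f 42 37 43
f 42 43 39
f 43 37 44
f 43 44 39
f 44 37 45
f 44 45 39
f 45 37 46
f 45 46 39
f 46 37 47
f 46 47 39
f 47 37 48
f 47 48 39
f 48 37 49
f 48 49 39
f 49 37 50
f 49 50 39
f 50 37 51
f 50 51 39
f 51 37 52
f 51 52 39
f 52 37 53
f 52 53 39
f 53 37 54
f 53 54 39
f 54 37 38
f 54 38 39
f 56 58 55
f 59 56 55
f 55 58 57
f 57 59 55
f 56 62 58
f 60 56 59
f 60 62 56
f 58 62 57
f 61 59 57
f 57 62 61
f 61 60 59
f 62 60 61



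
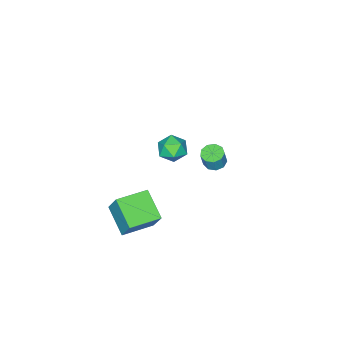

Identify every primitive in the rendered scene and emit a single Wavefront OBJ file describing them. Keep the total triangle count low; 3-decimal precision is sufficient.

v -0.228 -0.184 1.242
v 0.496 0.163 1.702
v 0.704 -0.903 0.318
v 1.428 -0.556 0.778
v 0.883 -1.186 1.181
v 0.307 -0.741 1.752
v 0.893 0.001 0.268
v 0.317 0.446 0.839
v 1.189 0.278 1.1
v 1.183 -0.456 1.664
v 0.017 -0.284 0.356
v 0.011 -1.018 0.92
v 2.537 0.009 -4.313
v 1.95 -1.571 -3.333
v 2.789 0.864 -2.784
v 2.202 -0.716 -1.804
v 4.338 -0.624 -4.256
v 3.751 -2.204 -3.276
v 4.59 0.231 -2.727
v 4.003 -1.349 -1.747
v -3.933 -1.309 -4.244
v -3.368 -1.696 -4.388
v -3.042 -1.619 -3.319
v -3.607 -1.231 -3.176
v -3.269 -1.232 -4.452
v -2.943 -1.155 -3.383
v -3.48 -0.804 -4.419
v -3.155 -0.726 -3.35
v -3.904 -0.612 -4.304
v -3.578 -0.534 -3.235
v -4.34 -0.746 -4.161
v -4.015 -0.669 -3.092
v -4.587 -1.143 -4.057
v -4.261 -1.066 -2.989
v -4.527 -1.618 -4.041
v -4.201 -1.541 -2.972
v -4.189 -1.948 -4.12
v -3.864 -1.871 -3.051
v -3.731 -1.979 -4.257
v -3.406 -1.902 -3.188
f 1 12 6
f 1 6 2
f 1 2 8
f 1 8 11
f 1 11 12
f 2 6 10
f 6 12 5
f 12 11 3
f 11 8 7
f 8 2 9
f 4 10 5
f 4 5 3
f 4 3 7
f 4 7 9
f 4 9 10
f 5 10 6
f 3 5 12
f 7 3 11
f 9 7 8
f 10 9 2
f 14 16 13
f 17 14 13
f 13 16 15
f 15 17 13
f 14 20 16
f 18 14 17
f 18 20 14
f 16 20 15
f 19 17 15
f 15 20 19
f 19 18 17
f 20 18 19
f 22 21 25
f 22 25 23
f 23 25 26
f 23 26 24
f 25 21 27
f 25 27 26
f 26 27 28
f 26 28 24
f 27 21 29
f 27 29 28
f 28 29 30
f 28 30 24
f 29 21 31
f 29 31 30
f 30 31 32
f 30 32 24
f 31 21 33
f 31 33 32
f 32 33 34
f 32 34 24
f 33 21 35
f 33 35 34
f 34 35 36
f 34 36 24
f 35 21 37
f 35 37 36
f 36 37 38
f 36 38 24
f 37 21 39
f 37 39 38
f 38 39 40
f 38 40 24
f 39 21 22
f 39 22 40
f 40 22 23
f 40 23 24



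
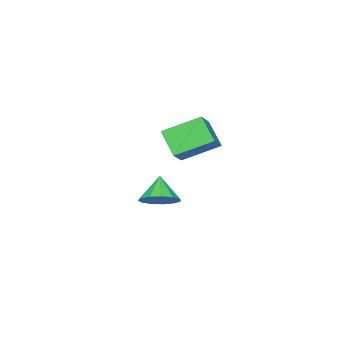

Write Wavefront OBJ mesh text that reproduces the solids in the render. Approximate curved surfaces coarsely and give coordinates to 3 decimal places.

v 0.512 -1.374 3.268
v -0.765 0.059 4.214
v 0.906 -0.255 2.106
v -0.371 1.178 3.053
v 1.631 -0.918 4.087
v 0.354 0.515 5.034
v 2.025 0.201 2.926
v 0.748 1.634 3.872
v -1.304 -3.519 -2.461
v -0.629 -4.375 -2.486
v -2.096 -4.181 -1.199
v -0.373 -3.963 -2.109
v -0.412 -3.411 -1.844
v -0.734 -2.892 -1.775
v -1.238 -2.573 -1.924
v -1.762 -2.555 -2.243
v -2.141 -2.842 -2.631
v -2.254 -3.345 -2.966
v -2.066 -3.903 -3.14
v -1.636 -4.339 -3.099
v -1.1 -4.515 -2.855
f 2 4 1
f 5 2 1
f 1 4 3
f 3 5 1
f 2 8 4
f 6 2 5
f 6 8 2
f 4 8 3
f 7 5 3
f 3 8 7
f 7 6 5
f 8 6 7
f 10 9 12
f 10 12 11
f 12 9 13
f 12 13 11
f 13 9 14
f 13 14 11
f 14 9 15
f 14 15 11
f 15 9 16
f 15 16 11
f 16 9 17
f 16 17 11
f 17 9 18
f 17 18 11
f 18 9 19
f 18 19 11
f 19 9 20
f 19 20 11
f 20 9 21
f 20 21 11
f 21 9 10
f 21 10 11



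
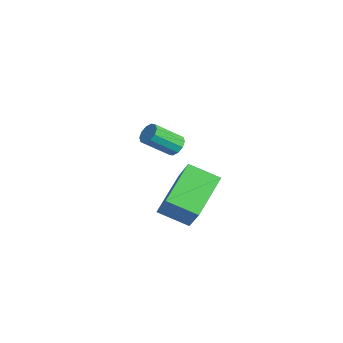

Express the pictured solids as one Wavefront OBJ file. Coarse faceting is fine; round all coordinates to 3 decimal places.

v -1.493 -0.885 -2.511
v -0.492 -0.93 -1.15
v -2.709 0.629 -1.565
v -1.708 0.584 -0.205
v -0.652 0.156 -3.095
v 0.349 0.111 -1.735
v -1.868 1.67 -2.15
v -0.867 1.625 -0.789
v -0.168 -0.633 2.182
v 0.149 -0.912 1.914
v -0.035 -1.985 2.809
v -0.352 -1.707 3.078
v 0.312 -0.761 2.128
v 0.128 -1.834 3.024
v 0.292 -0.561 2.363
v 0.109 -1.635 3.259
v 0.097 -0.389 2.529
v -0.087 -1.463 3.425
v -0.2 -0.31 2.562
v -0.384 -1.384 3.458
v -0.485 -0.355 2.451
v -0.669 -1.428 3.346
v -0.648 -0.506 2.236
v -0.832 -1.579 3.132
v -0.629 -0.705 2.001
v -0.812 -1.779 2.897
v -0.433 -0.877 1.835
v -0.617 -1.951 2.731
v -0.136 -0.956 1.802
v -0.32 -2.03 2.698
f 2 4 1
f 5 2 1
f 1 4 3
f 3 5 1
f 2 8 4
f 6 2 5
f 6 8 2
f 4 8 3
f 7 5 3
f 3 8 7
f 7 6 5
f 8 6 7
f 10 9 13
f 10 13 11
f 11 13 14
f 11 14 12
f 13 9 15
f 13 15 14
f 14 15 16
f 14 16 12
f 15 9 17
f 15 17 16
f 16 17 18
f 16 18 12
f 17 9 19
f 17 19 18
f 18 19 20
f 18 20 12
f 19 9 21
f 19 21 20
f 20 21 22
f 20 22 12
f 21 9 23
f 21 23 22
f 22 23 24
f 22 24 12
f 23 9 25
f 23 25 24
f 24 25 26
f 24 26 12
f 25 9 27
f 25 27 26
f 26 27 28
f 26 28 12
f 27 9 29
f 27 29 28
f 28 29 30
f 28 30 12
f 29 9 10
f 29 10 30
f 30 10 11
f 30 11 12



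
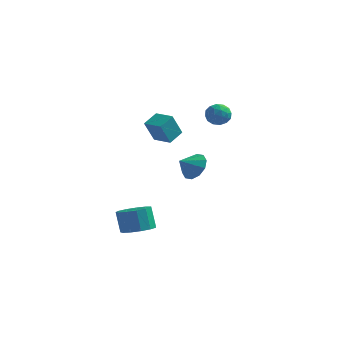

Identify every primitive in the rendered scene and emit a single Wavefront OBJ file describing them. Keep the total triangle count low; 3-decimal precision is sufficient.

v -1.417 -1.514 -4.32
v -0.862 -2.292 -3.994
v -1.287 -2.024 -2.634
v -1.843 -1.246 -2.96
v -0.523 -1.835 -3.978
v -0.948 -1.568 -2.617
v -0.468 -1.276 -4.07
v -0.893 -1.009 -2.71
v -0.714 -0.793 -4.242
v -1.14 -0.525 -2.882
v -1.184 -0.538 -4.439
v -1.609 -0.271 -3.078
v -1.728 -0.593 -4.598
v -2.153 -0.326 -3.238
v -2.173 -0.941 -4.669
v -2.598 -0.674 -3.308
v -2.378 -1.47 -4.629
v -2.803 -1.203 -3.269
v -2.278 -2.013 -4.491
v -2.704 -1.746 -3.131
v -1.905 -2.398 -4.299
v -2.331 -2.13 -2.939
v -1.377 -2.501 -4.114
v -1.803 -2.234 -2.753
v -1.226 0.045 2.037
v -1.514 -0.583 3.413
v -0.971 0.997 2.525
v -1.259 0.369 3.901
v -0.061 -0.309 2.119
v -0.349 -0.937 3.495
v 0.194 0.643 2.607
v -0.094 0.015 3.983
v 2.015 2.08 4.512
v 2.481 1.585 4.113
v 1.159 2.035 3.567
v 1.625 1.54 3.168
v 1.27 1.3 3.83
v 1.799 1.328 4.414
v 1.841 2.292 3.266
v 2.37 2.32 3.85
v 2.373 1.716 3.342
v 2.021 1.103 3.691
v 1.619 2.517 3.989
v 1.267 1.904 4.338
v 2.324 1.836 4.395
v 1.316 1.784 3.285
v 1.108 1.643 3.674
v 1.382 1.352 3.439
v 1.923 1.685 4.572
v 2.197 1.394 4.338
v 1.485 1.227 4.172
v 1.443 2.226 3.342
v 1.717 1.935 3.108
v 2.258 2.268 4.241
v 2.532 1.977 4.006
v 2.155 2.393 3.508
v 2.534 1.622 3.708
v 2.03 1.596 3.153
v 2.157 2.038 3.21
v 2.469 2.054 3.553
v 2.327 1.262 3.913
v 1.823 1.236 3.358
v 1.615 1.095 3.747
v 1.926 1.111 4.09
v 2.263 1.339 3.46
v 1.817 2.384 4.322
v 1.313 2.358 3.767
v 1.714 2.509 3.59
v 2.025 2.525 3.933
v 1.61 2.024 4.527
v 1.106 1.998 3.972
v 1.171 1.566 4.127
v 1.483 1.582 4.47
v 1.377 2.281 4.22
v -0.146 2.921 -0.892
v 0.622 2.9 -0.268
v -0.694 2.099 -0.248
v 0.226 3.321 -0.067
v -0.312 3.589 -0.181
v -0.786 3.603 -0.567
v -1.016 3.356 -1.078
v -0.914 2.943 -1.517
v -0.518 2.521 -1.718
v 0.02 2.253 -1.604
v 0.494 2.24 -1.218
v 0.724 2.487 -0.707
f 2 1 5
f 2 5 3
f 3 5 6
f 3 6 4
f 5 1 7
f 5 7 6
f 6 7 8
f 6 8 4
f 7 1 9
f 7 9 8
f 8 9 10
f 8 10 4
f 9 1 11
f 9 11 10
f 10 11 12
f 10 12 4
f 11 1 13
f 11 13 12
f 12 13 14
f 12 14 4
f 13 1 15
f 13 15 14
f 14 15 16
f 14 16 4
f 15 1 17
f 15 17 16
f 16 17 18
f 16 18 4
f 17 1 19
f 17 19 18
f 18 19 20
f 18 20 4
f 19 1 21
f 19 21 20
f 20 21 22
f 20 22 4
f 21 1 23
f 21 23 22
f 22 23 24
f 22 24 4
f 23 1 2
f 23 2 24
f 24 2 3
f 24 3 4
f 26 28 25
f 29 26 25
f 25 28 27
f 27 29 25
f 26 32 28
f 30 26 29
f 30 32 26
f 28 32 27
f 31 29 27
f 27 32 31
f 31 30 29
f 32 30 31
f 33 70 49
f 70 44 73
f 49 73 38
f 70 73 49
f 33 49 45
f 49 38 50
f 45 50 34
f 49 50 45
f 33 45 54
f 45 34 55
f 54 55 40
f 45 55 54
f 33 54 66
f 54 40 69
f 66 69 43
f 54 69 66
f 33 66 70
f 66 43 74
f 70 74 44
f 66 74 70
f 34 50 61
f 50 38 64
f 61 64 42
f 50 64 61
f 38 73 51
f 73 44 72
f 51 72 37
f 73 72 51
f 44 74 71
f 74 43 67
f 71 67 35
f 74 67 71
f 43 69 68
f 69 40 56
f 68 56 39
f 69 56 68
f 40 55 60
f 55 34 57
f 60 57 41
f 55 57 60
f 36 62 48
f 62 42 63
f 48 63 37
f 62 63 48
f 36 48 46
f 48 37 47
f 46 47 35
f 48 47 46
f 36 46 53
f 46 35 52
f 53 52 39
f 46 52 53
f 36 53 58
f 53 39 59
f 58 59 41
f 53 59 58
f 36 58 62
f 58 41 65
f 62 65 42
f 58 65 62
f 37 63 51
f 63 42 64
f 51 64 38
f 63 64 51
f 35 47 71
f 47 37 72
f 71 72 44
f 47 72 71
f 39 52 68
f 52 35 67
f 68 67 43
f 52 67 68
f 41 59 60
f 59 39 56
f 60 56 40
f 59 56 60
f 42 65 61
f 65 41 57
f 61 57 34
f 65 57 61
f 76 75 78
f 76 78 77
f 78 75 79
f 78 79 77
f 79 75 80
f 79 80 77
f 80 75 81
f 80 81 77
f 81 75 82
f 81 82 77
f 82 75 83
f 82 83 77
f 83 75 84
f 83 84 77
f 84 75 85
f 84 85 77
f 85 75 86
f 85 86 77
f 86 75 76
f 86 76 77

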